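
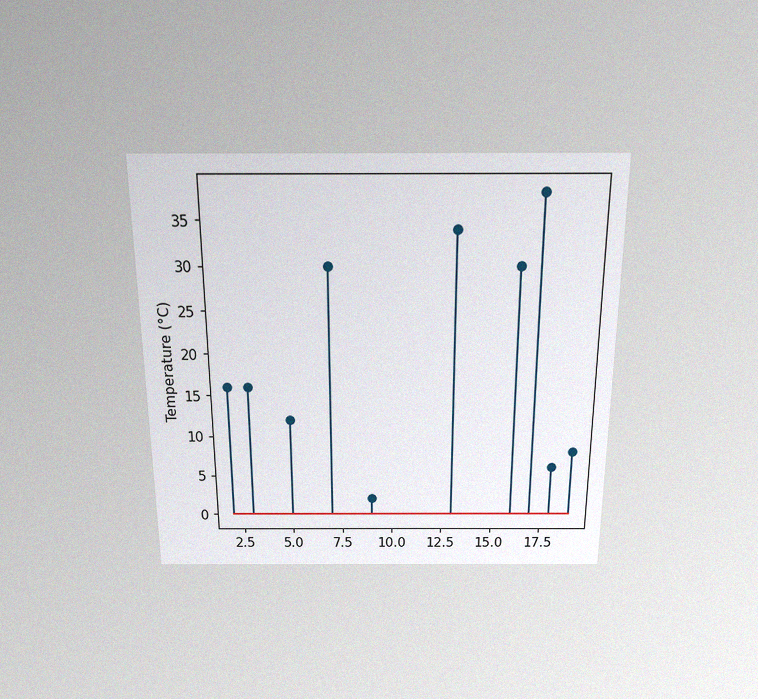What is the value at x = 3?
The chart is viewed slightly from above, with some photo noise. The stem at x=3 reaches 16°C.

16°C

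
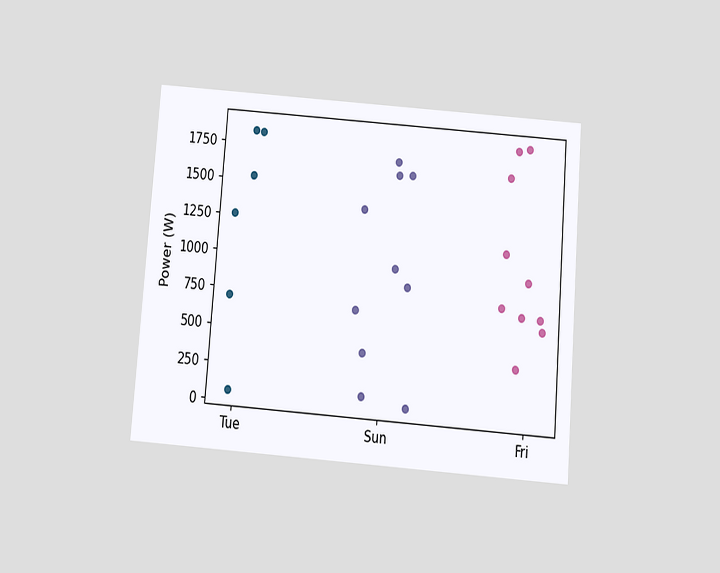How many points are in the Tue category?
6

The chart is tilted about 4° clockwise and viewed slightly from below. Counting the markers in the Tue column gives 6.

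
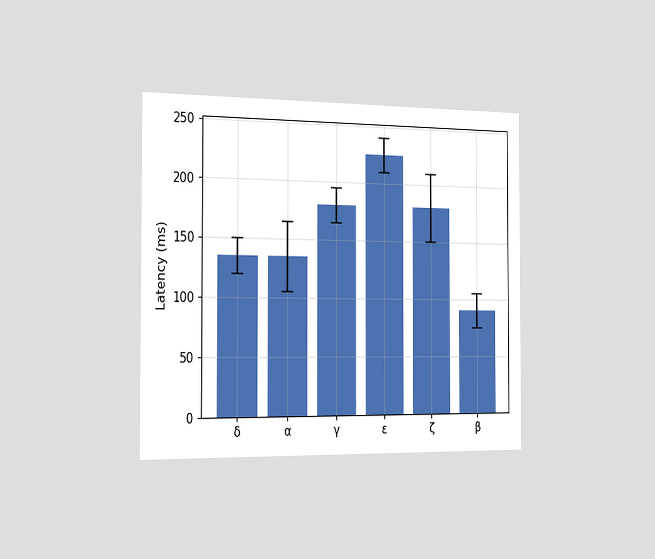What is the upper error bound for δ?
The chart is viewed slightly from the left. The δ bar's upper whisker reaches 150ms.

150ms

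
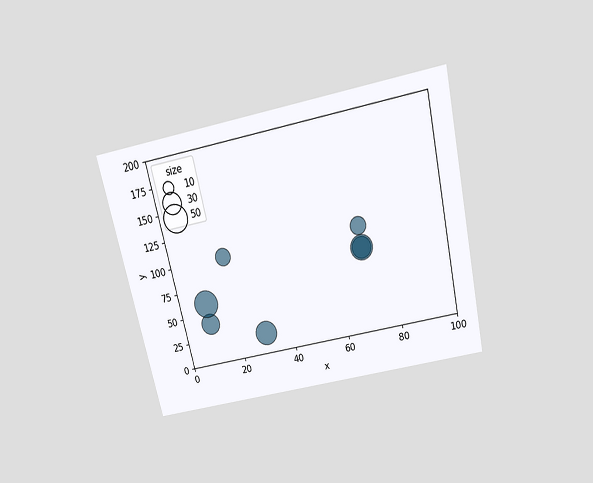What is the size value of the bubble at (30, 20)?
The chart is tilted about 13° counter-clockwise and viewed slightly from above. Matching the bubble at (30, 20) against the size legend gives 40.

40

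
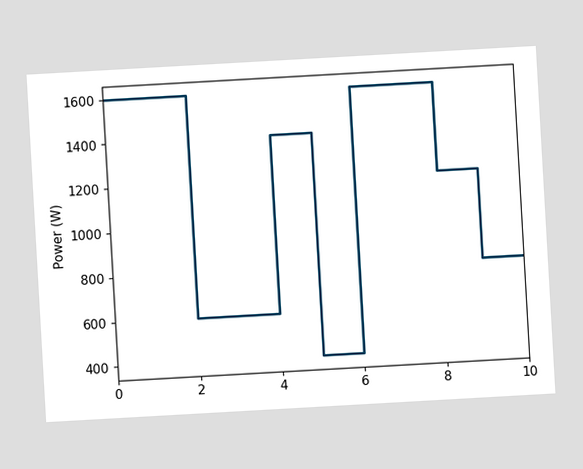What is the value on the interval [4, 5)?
The chart is tilted about 3° counter-clockwise. On [4, 5) the step sits at 1400W.

1400W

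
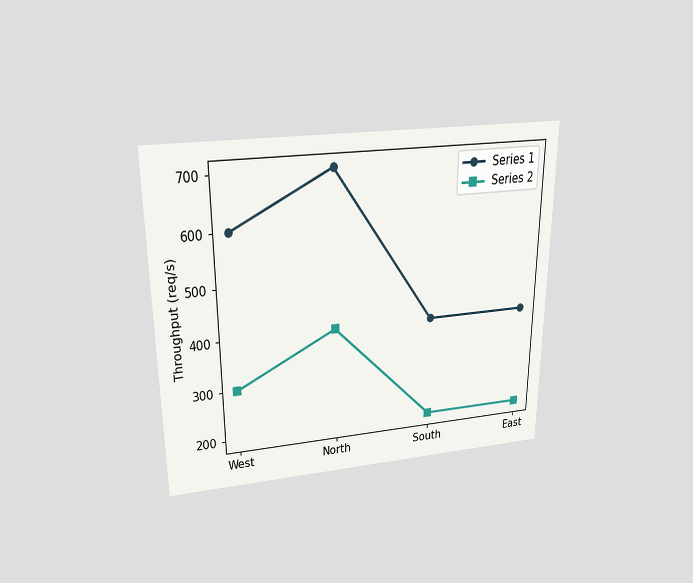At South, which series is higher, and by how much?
The chart is viewed slightly from above. At South, Series 1 sits above the other line by 200req/s.

Series 1, by 200req/s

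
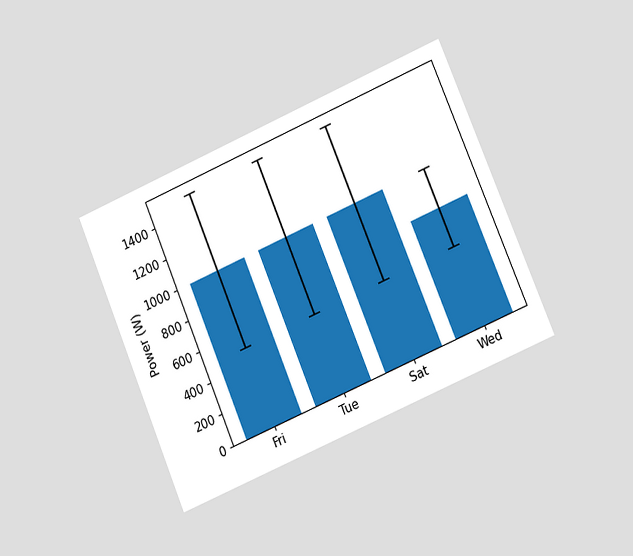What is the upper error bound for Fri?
The chart is tilted about 23° counter-clockwise and viewed at a slight angle. The Fri bar's upper whisker reaches 1500W.

1500W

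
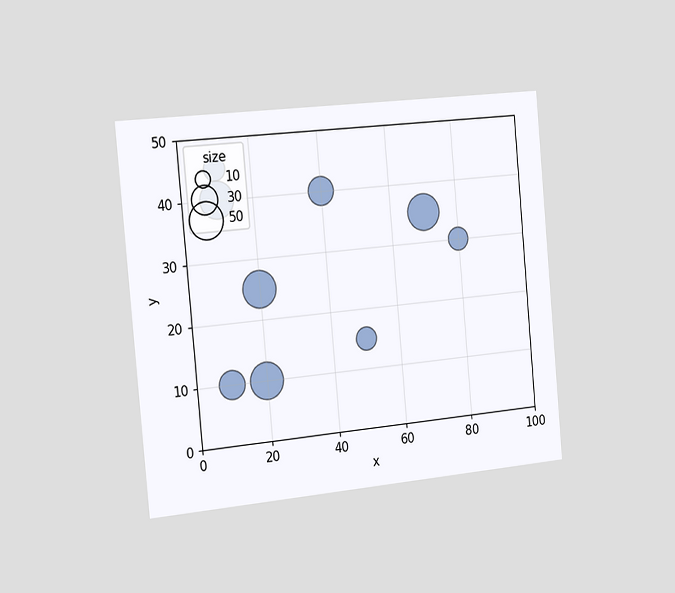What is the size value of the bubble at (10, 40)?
The chart is tilted about 5° counter-clockwise and viewed slightly from the left. Matching the bubble at (10, 40) against the size legend gives 50.

50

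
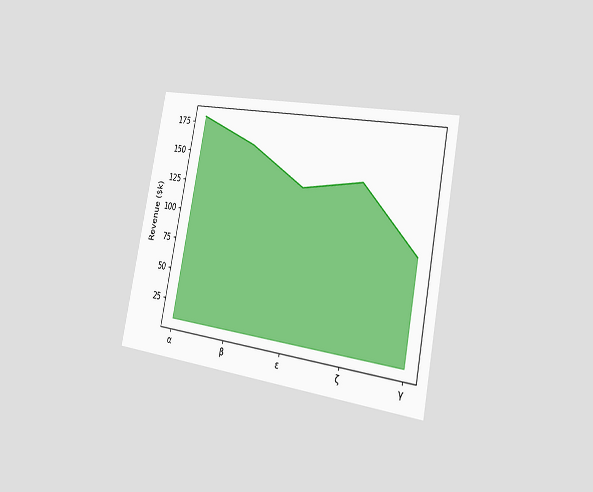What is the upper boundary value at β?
The chart is tilted about 11° clockwise and viewed slightly from the right. At β the upper boundary is at $160k.

$160k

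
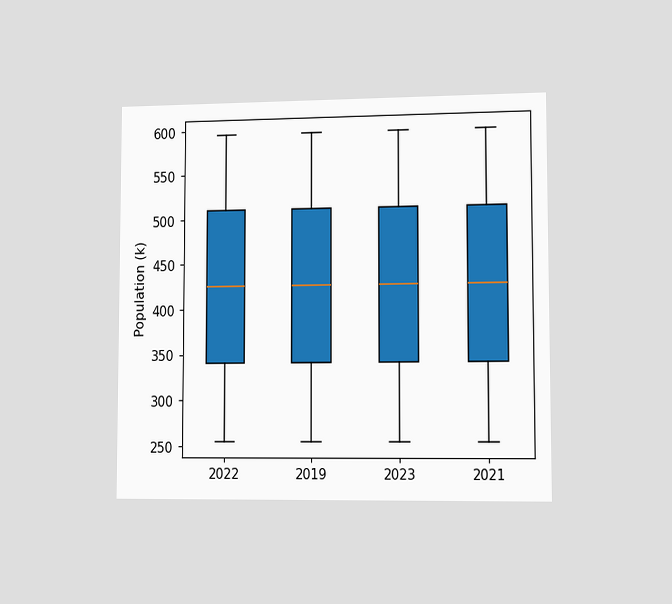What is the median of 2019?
The chart is viewed slightly from the right. The median line in the 2019 box sits at 425k.

425k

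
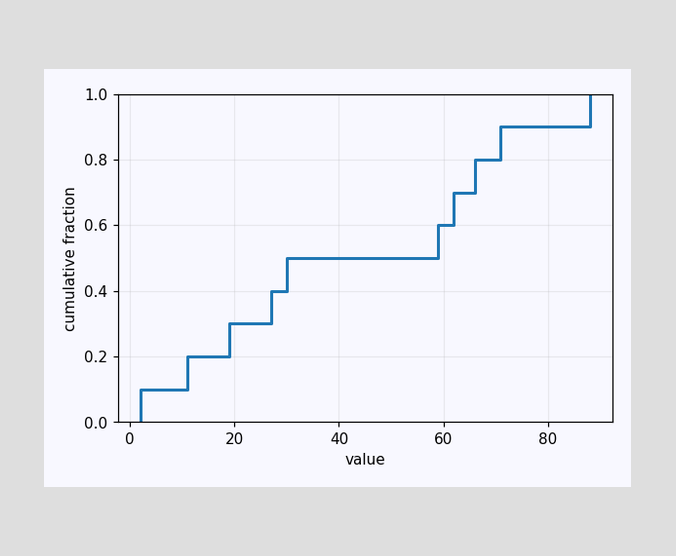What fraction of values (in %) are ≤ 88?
100%

At x=88 the ECDF step is at 100%.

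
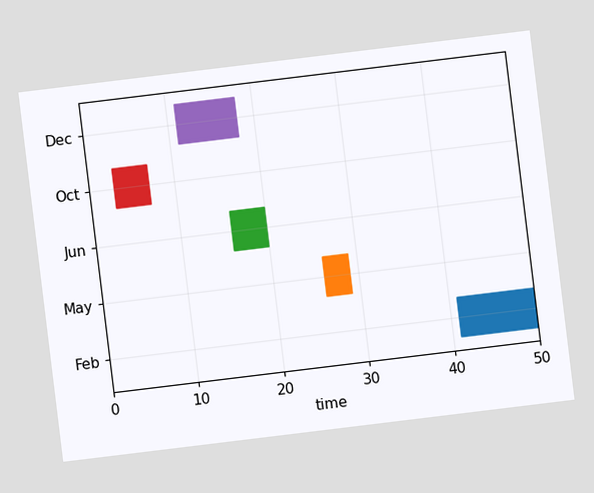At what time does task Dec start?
11

The chart is tilted about 7° counter-clockwise. The Dec bar begins at t=11.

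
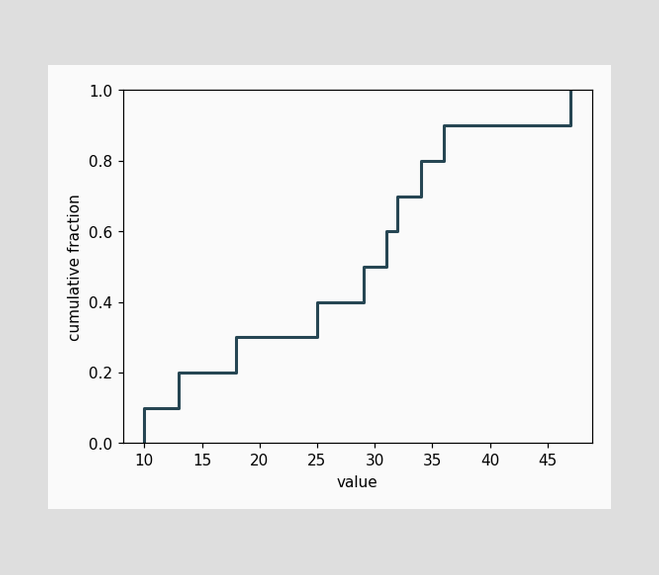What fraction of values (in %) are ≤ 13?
20%

At x=13 the ECDF step is at 20%.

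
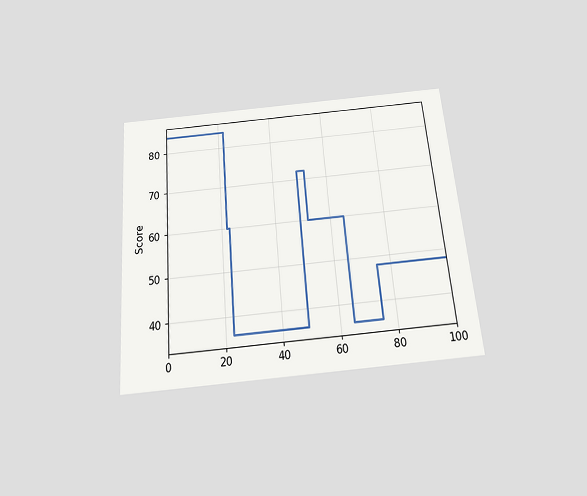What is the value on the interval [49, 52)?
The chart is tilted about 5° counter-clockwise and viewed slightly from below. On [49, 52) the step sits at 72.

72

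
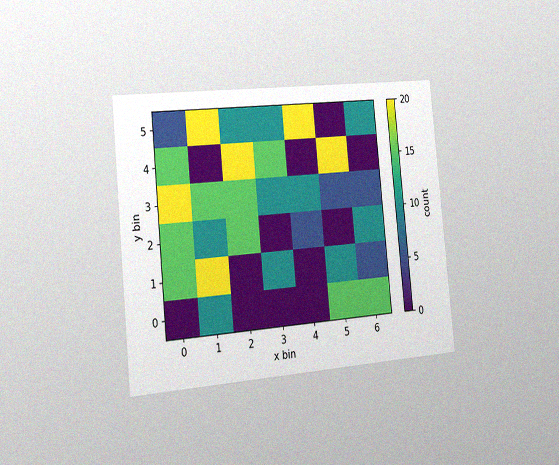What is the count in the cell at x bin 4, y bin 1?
0

The chart is tilted about 5° counter-clockwise and viewed slightly from the left, with some photo noise. Matching the cell (4, 1) against the colorbar gives 0.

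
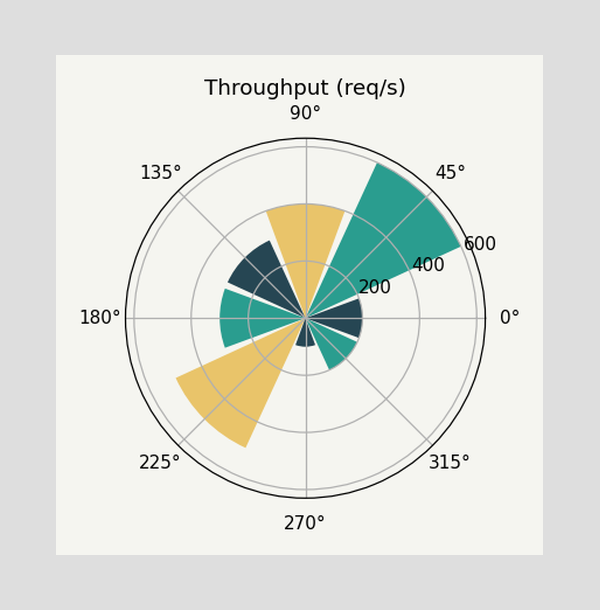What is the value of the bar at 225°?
500req/s

The bar at 225° reaches 500req/s on the radial axis.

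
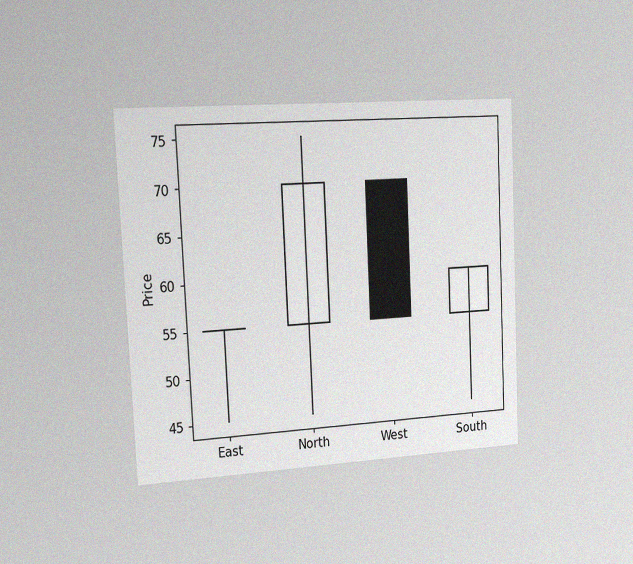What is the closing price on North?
The chart is tilted about 3° counter-clockwise and viewed slightly from the left, with some photo noise. The North candle closes at 70.

70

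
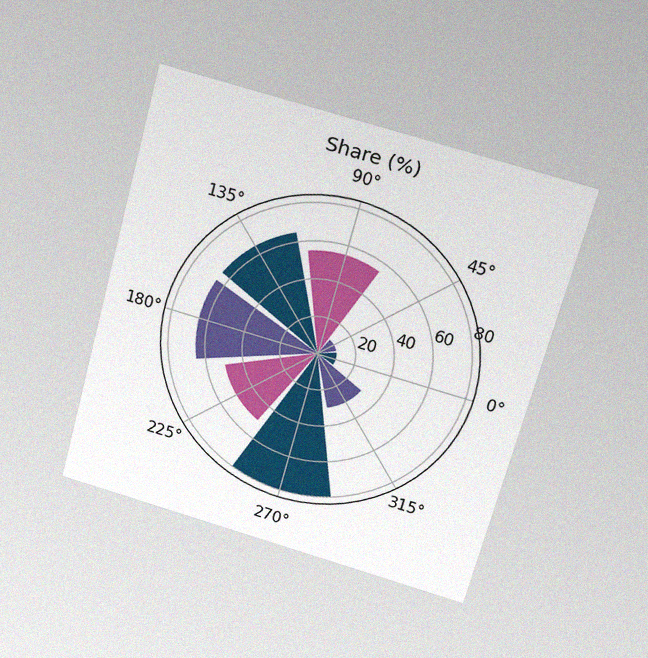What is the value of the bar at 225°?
The chart is tilted about 15° clockwise and viewed slightly from above, with some photo noise. The bar at 225° reaches 50% on the radial axis.

50%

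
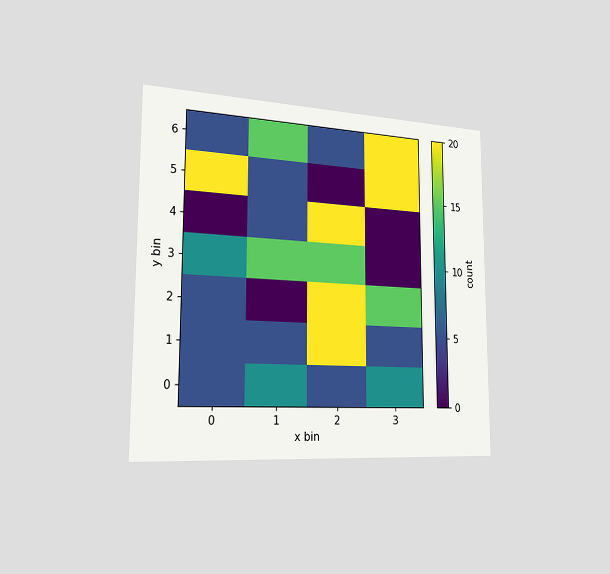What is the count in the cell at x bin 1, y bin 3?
The chart is viewed slightly from the left. Matching the cell (1, 3) against the colorbar gives 15.

15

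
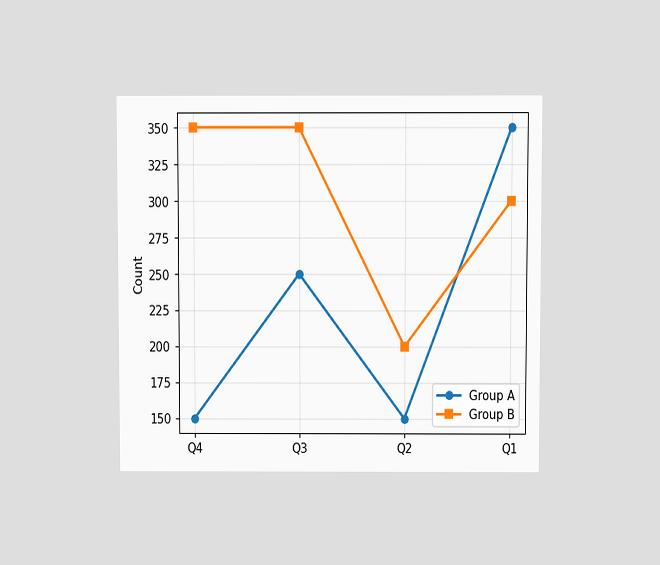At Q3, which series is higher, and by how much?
The chart is viewed slightly from above. At Q3, Group B sits above the other line by 100.

Group B, by 100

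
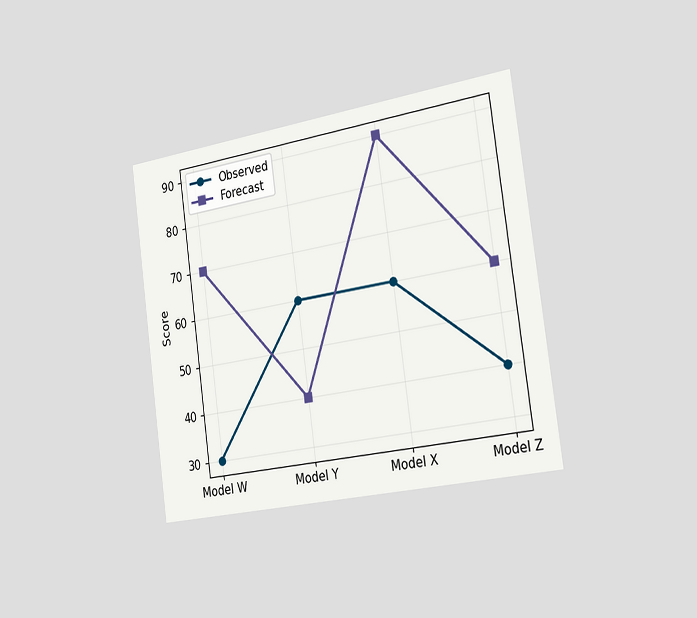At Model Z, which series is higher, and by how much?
The chart is tilted about 8° counter-clockwise and viewed slightly from the right. At Model Z, Forecast sits above the other line by 20.

Forecast, by 20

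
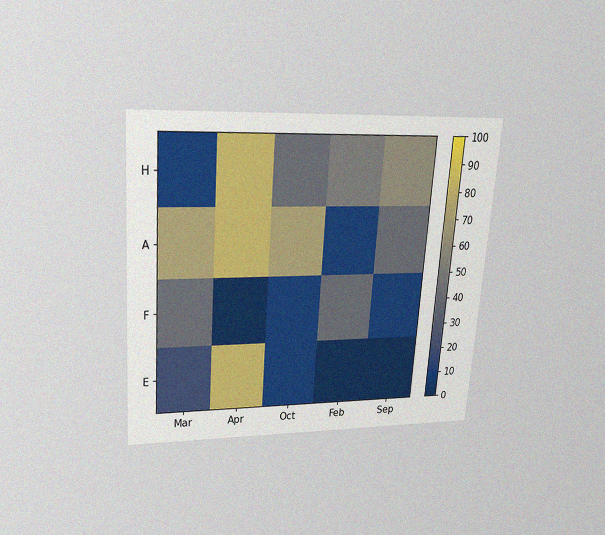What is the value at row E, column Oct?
10

The chart is tilted about 4° clockwise and viewed slightly from above, with some photo noise. Matching cell (E, Oct) against the colorbar gives 10.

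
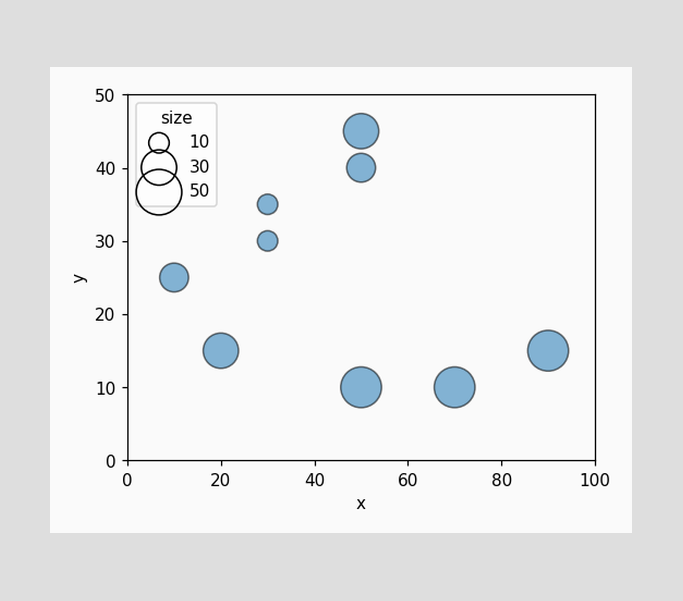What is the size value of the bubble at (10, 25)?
20

Matching the bubble at (10, 25) against the size legend gives 20.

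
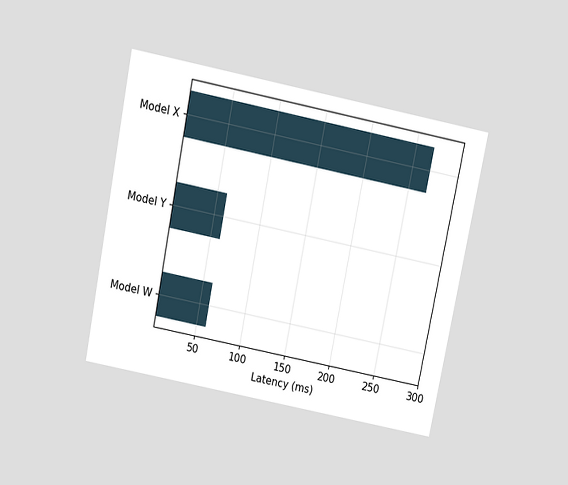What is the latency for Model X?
270ms

The chart is tilted about 11° clockwise and viewed slightly from above. Reading along the chart's x-axis, the Model X bar reaches 270ms.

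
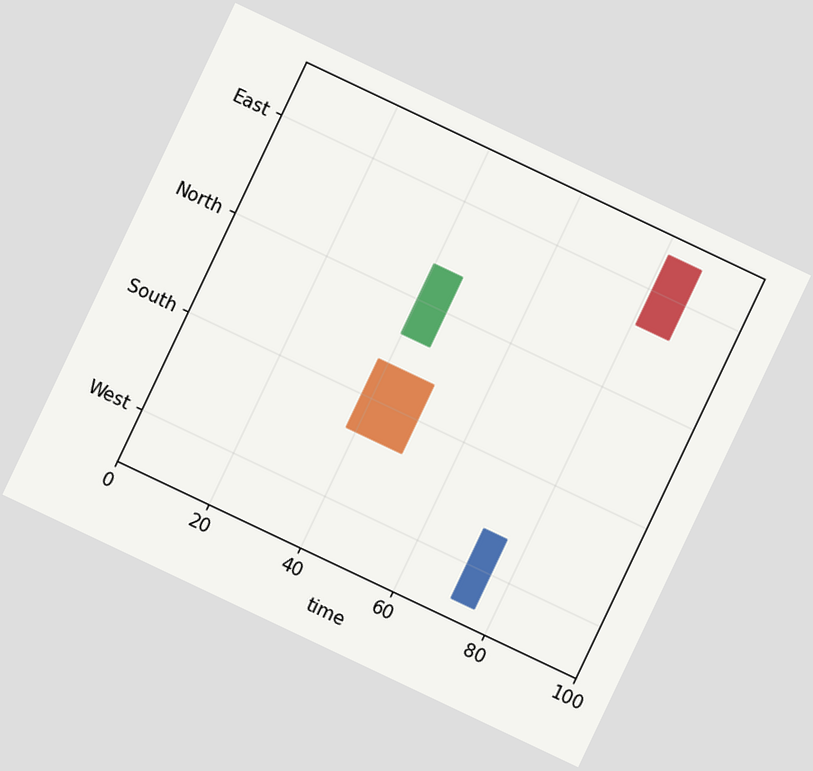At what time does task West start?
The chart is tilted about 25° clockwise. The West bar begins at t=71.

71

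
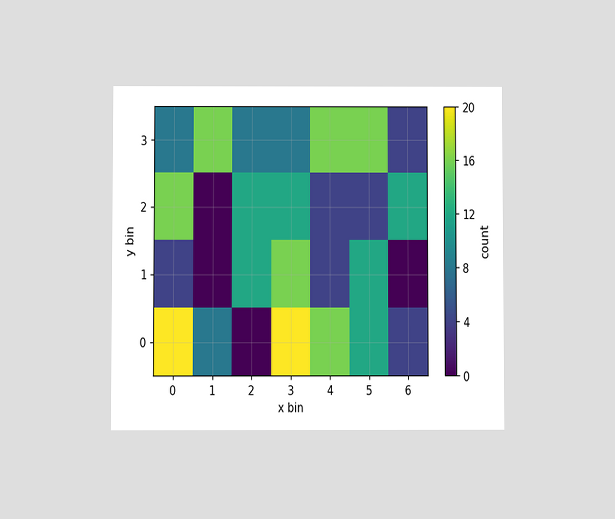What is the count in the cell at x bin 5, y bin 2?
The chart is viewed at a slight angle. Matching the cell (5, 2) against the colorbar gives 4.

4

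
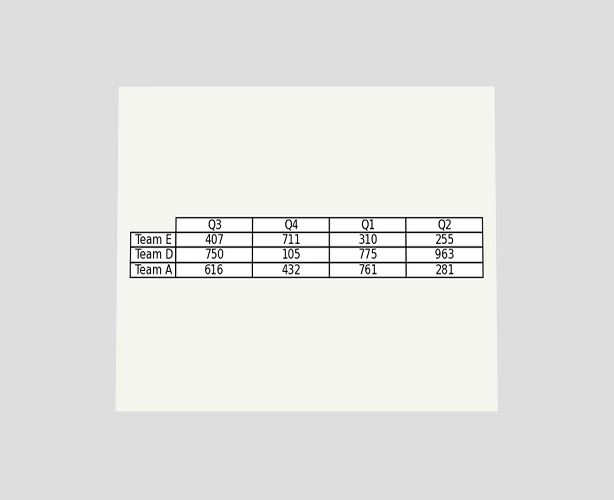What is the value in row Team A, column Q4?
432

The chart is viewed slightly from below. The (Team A, Q4) cell reads 432.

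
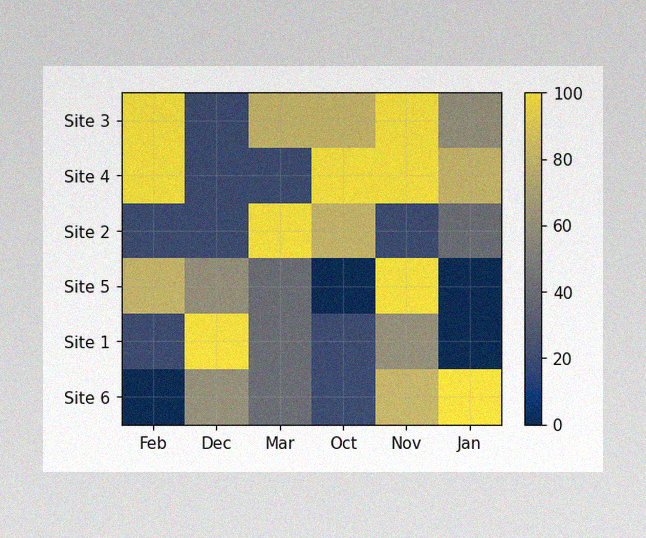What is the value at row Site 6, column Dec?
The image has some photo noise and uneven lighting. Matching cell (Site 6, Dec) against the colorbar gives 60.

60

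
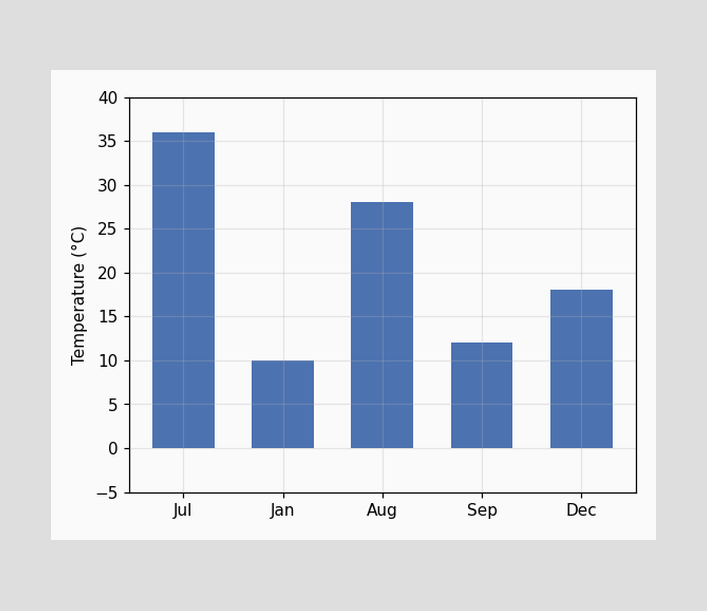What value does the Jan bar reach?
Reading along the chart's y-axis, the Jan bar reaches 10°C.

10°C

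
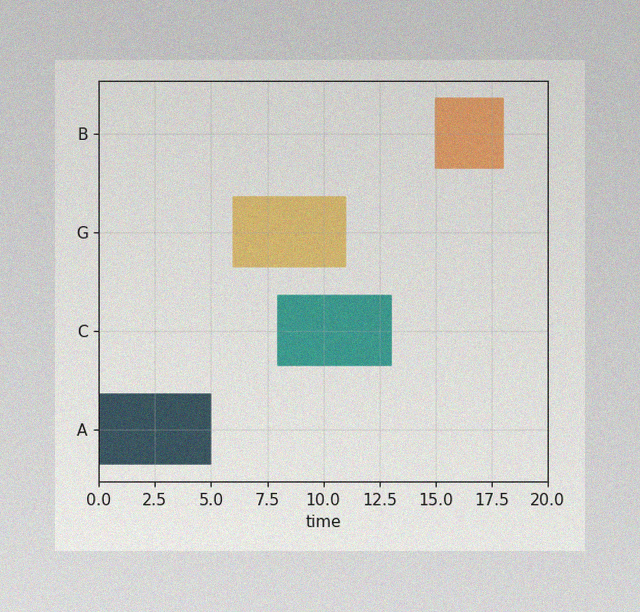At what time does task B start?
The image has some photo noise and uneven lighting. The B bar begins at t=15.

15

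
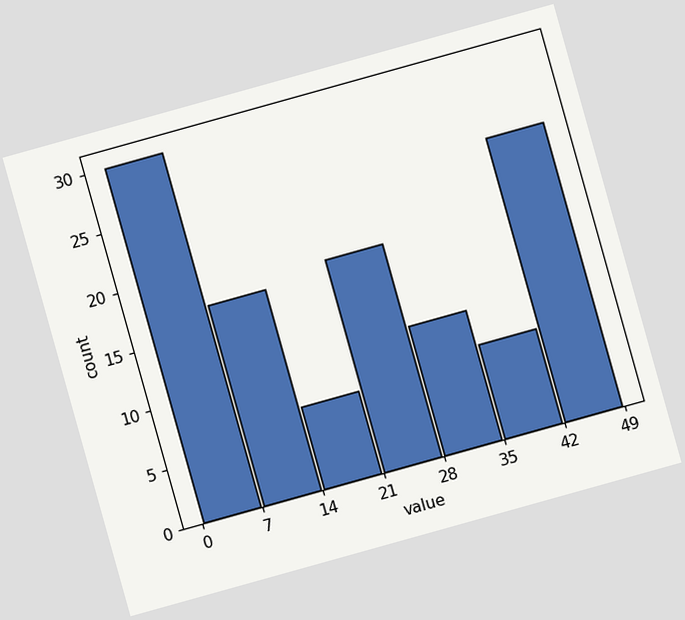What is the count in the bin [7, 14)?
The chart is tilted about 16° counter-clockwise. The [7, 14) bin has height 17.

17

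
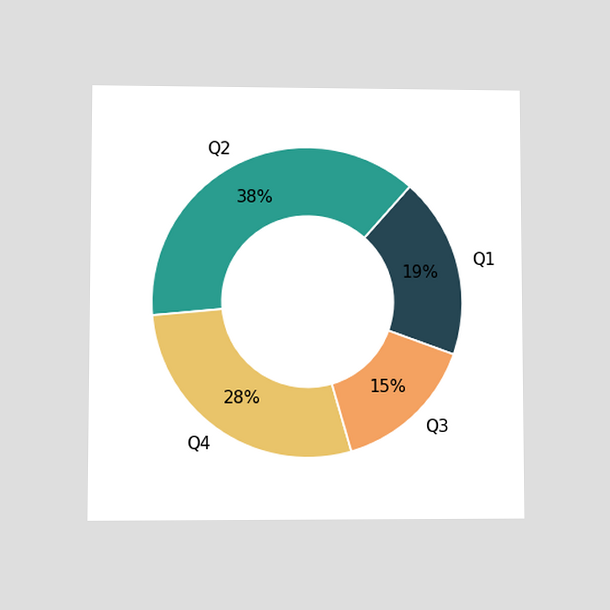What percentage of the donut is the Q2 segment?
The chart is viewed at a slight angle. The Q2 segment takes up 38% of the ring.

38%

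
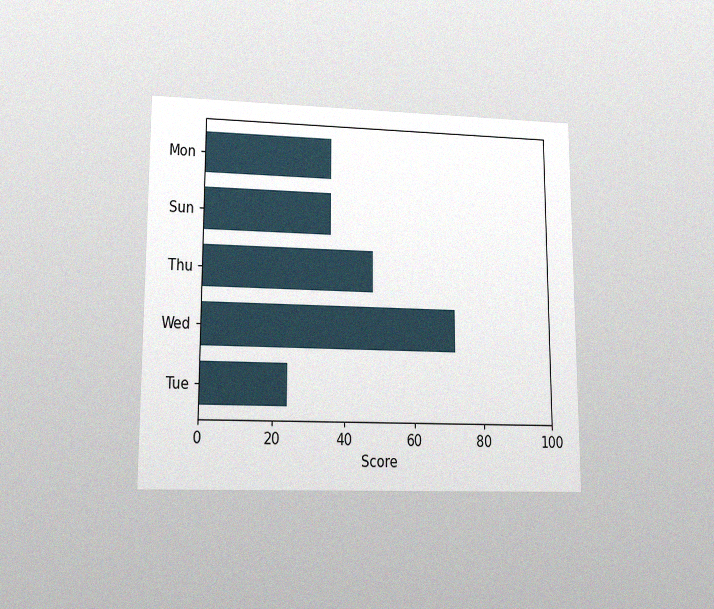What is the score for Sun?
36

The chart is viewed at a slight angle, with some photo noise. Reading along the chart's x-axis, the Sun bar reaches 36.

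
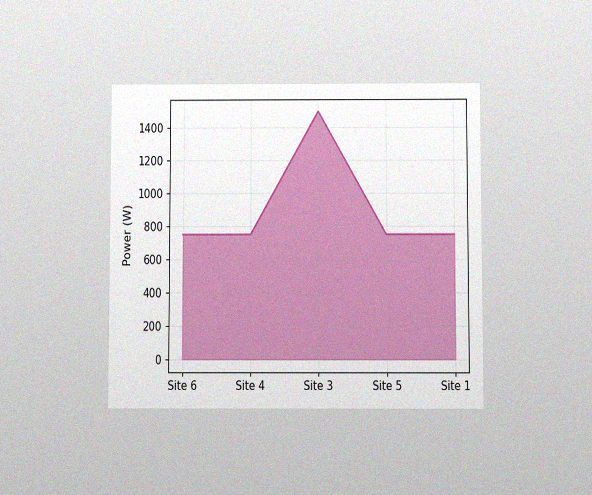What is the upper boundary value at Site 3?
1500W

The chart is viewed slightly from below, with some photo noise. At Site 3 the upper boundary is at 1500W.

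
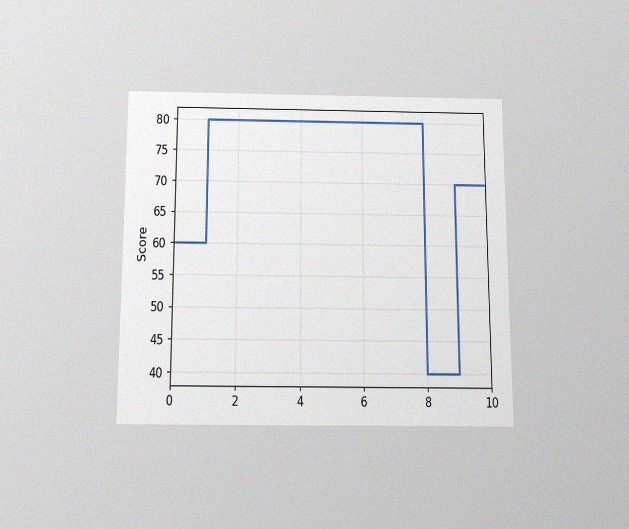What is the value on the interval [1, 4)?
The chart is viewed slightly from below, with some photo noise. On [1, 4) the step sits at 80.

80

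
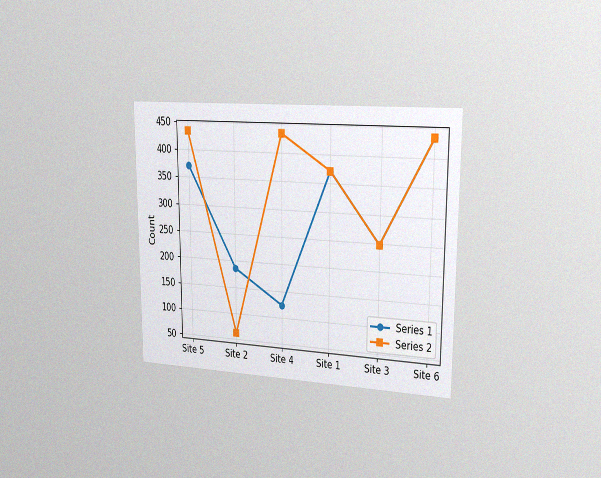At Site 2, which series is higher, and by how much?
Series 1, by 124

The chart is viewed slightly from the right, with some photo noise. At Site 2, Series 1 sits above the other line by 124.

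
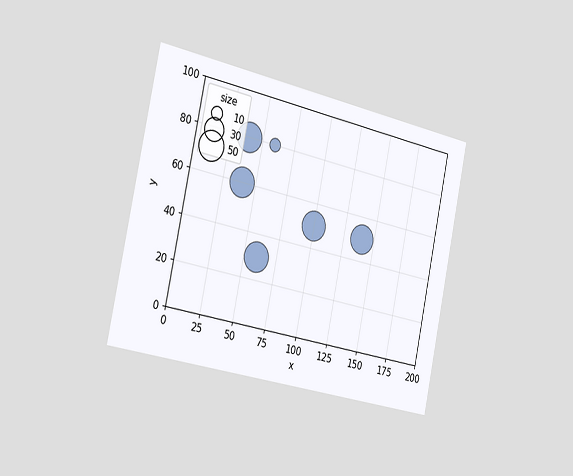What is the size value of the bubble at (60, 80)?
10

The chart is tilted about 12° clockwise and viewed slightly from the left. Matching the bubble at (60, 80) against the size legend gives 10.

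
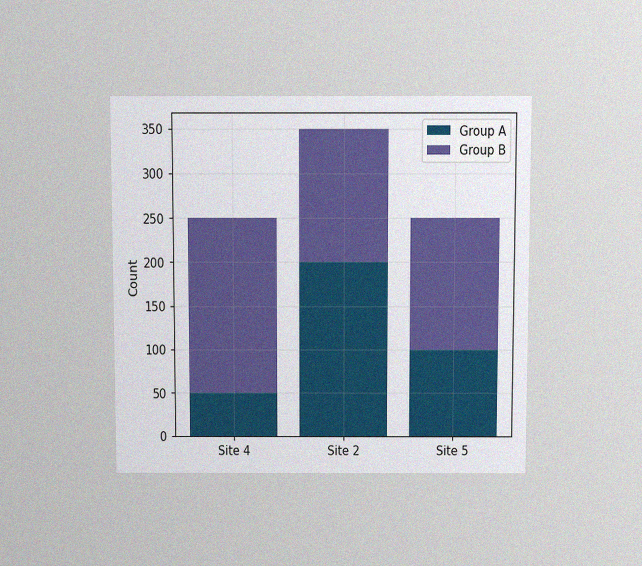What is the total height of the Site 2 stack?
The chart is viewed slightly from above, with some photo noise. The Site 2 stack's top reaches 350 on the y-axis.

350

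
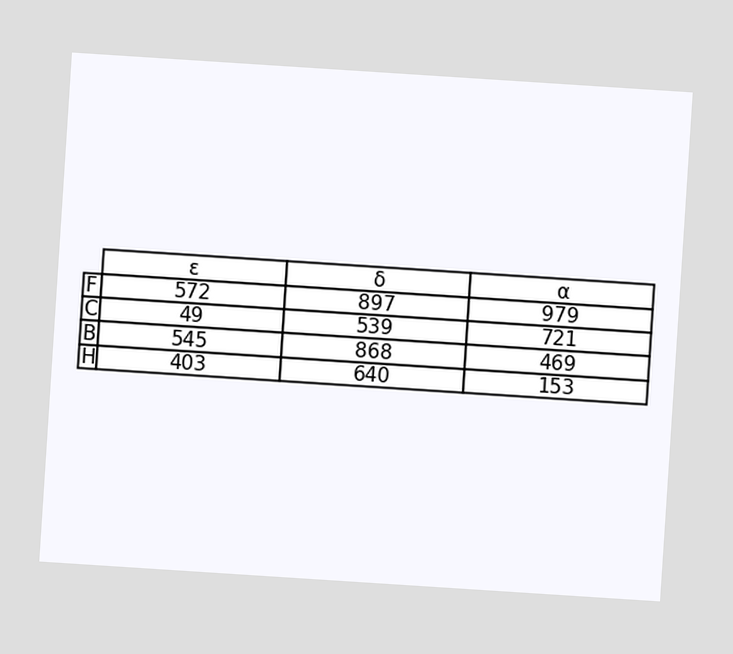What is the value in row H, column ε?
403

The chart is tilted about 4° clockwise. The (H, ε) cell reads 403.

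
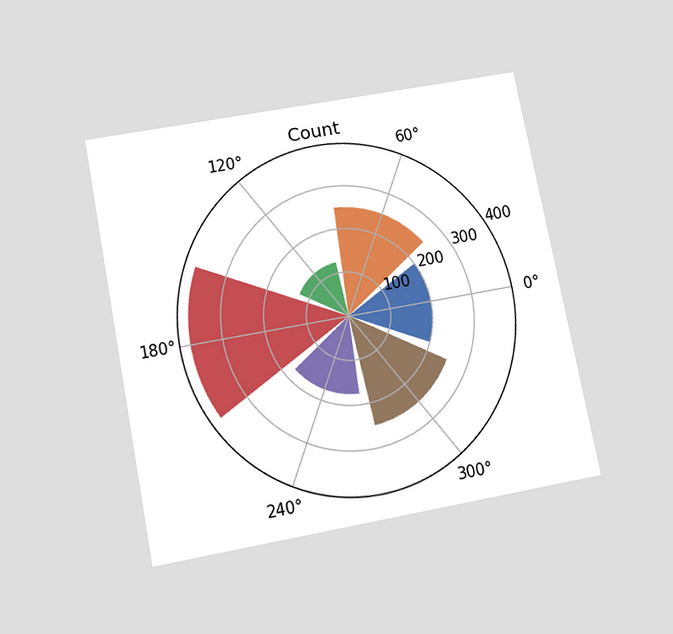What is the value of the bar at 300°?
The chart is tilted about 11° counter-clockwise and viewed slightly from below. The bar at 300° reaches 250 on the radial axis.

250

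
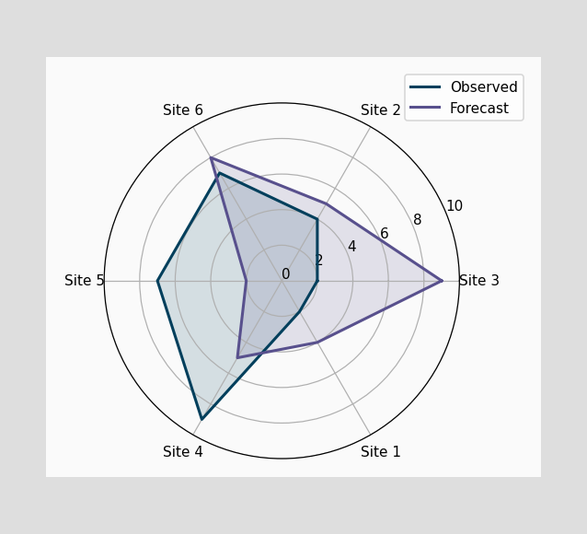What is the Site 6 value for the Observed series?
On the Site 6 axis, Observed reaches 7.

7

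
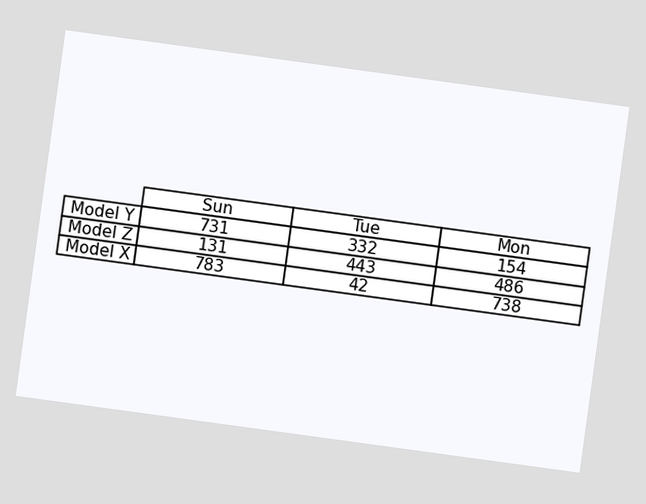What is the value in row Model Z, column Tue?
443

The chart is tilted about 8° clockwise. The (Model Z, Tue) cell reads 443.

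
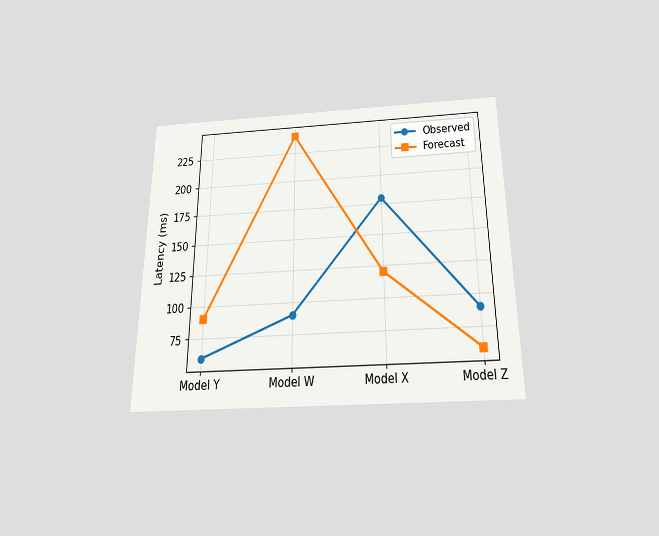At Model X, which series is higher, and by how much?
The chart is viewed slightly from below. At Model X, Observed sits above the other line by 60ms.

Observed, by 60ms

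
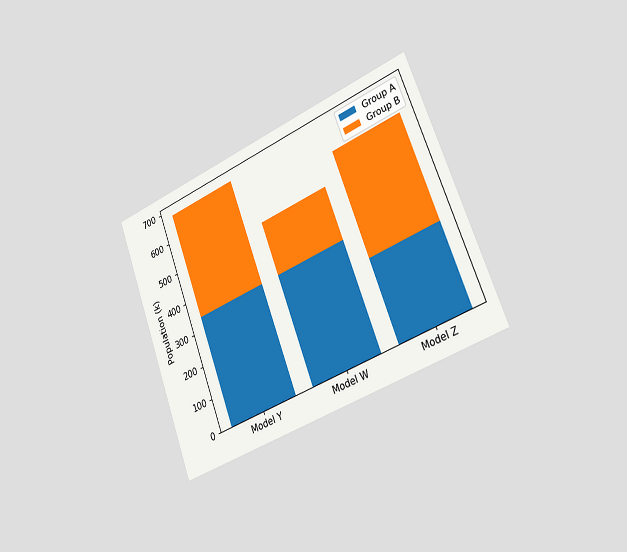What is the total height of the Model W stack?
The chart is tilted about 21° counter-clockwise and viewed slightly from the right. The Model W stack's top reaches 510k on the y-axis.

510k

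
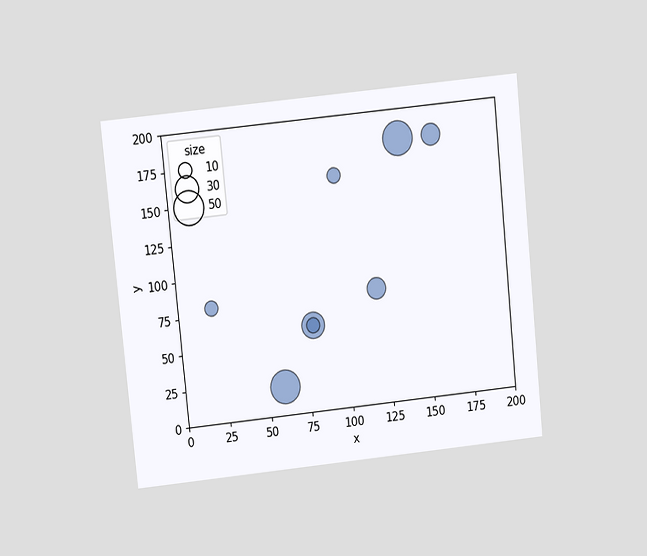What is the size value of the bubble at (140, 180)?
The chart is tilted about 6° counter-clockwise and viewed at a slight angle. Matching the bubble at (140, 180) against the size legend gives 50.

50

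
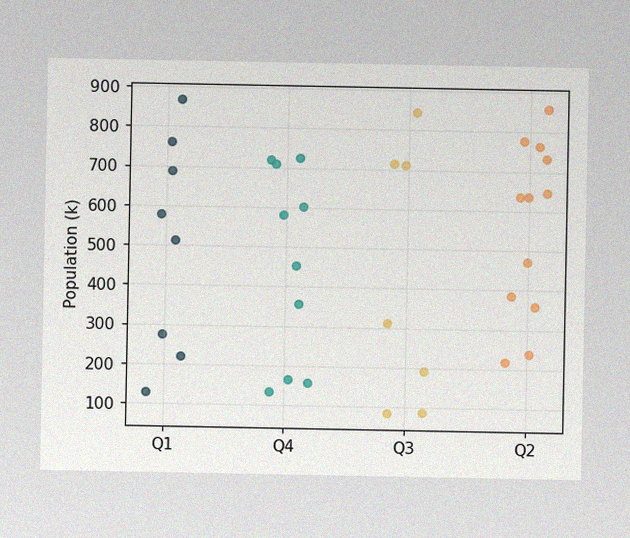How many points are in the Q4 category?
10

The image has some photo noise and uneven lighting. Counting the markers in the Q4 column gives 10.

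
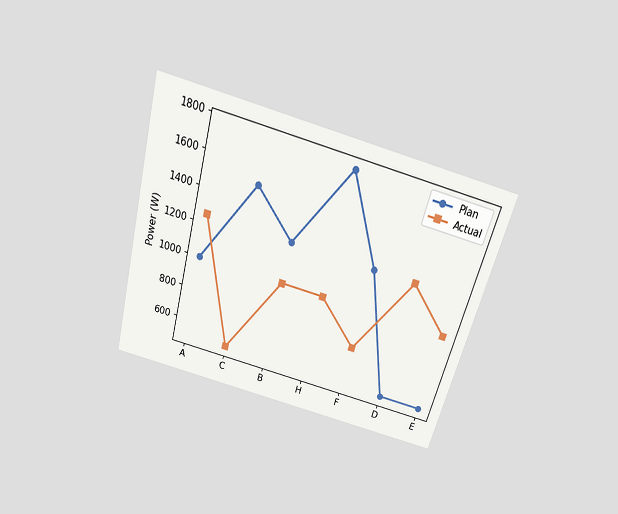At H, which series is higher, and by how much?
Plan, by 750W

The chart is tilted about 15° clockwise and viewed slightly from above. At H, Plan sits above the other line by 750W.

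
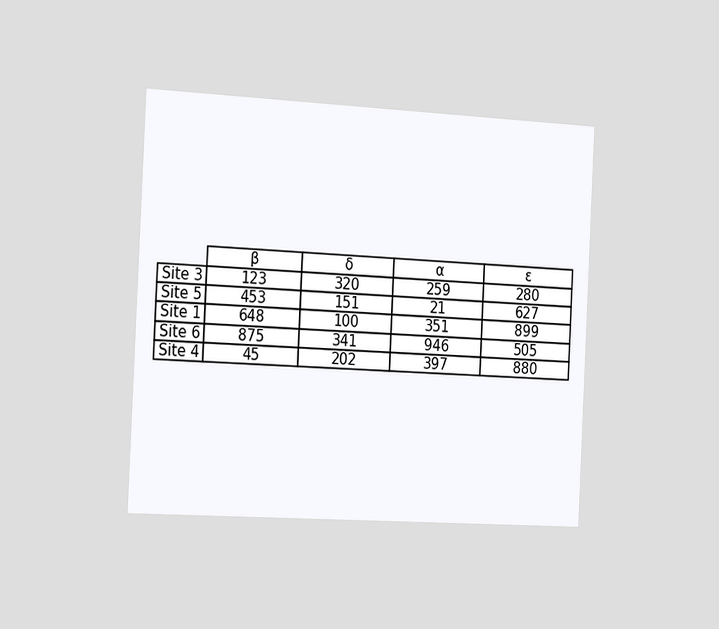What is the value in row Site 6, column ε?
The chart is tilted about 3° clockwise and viewed slightly from the left. The (Site 6, ε) cell reads 505.

505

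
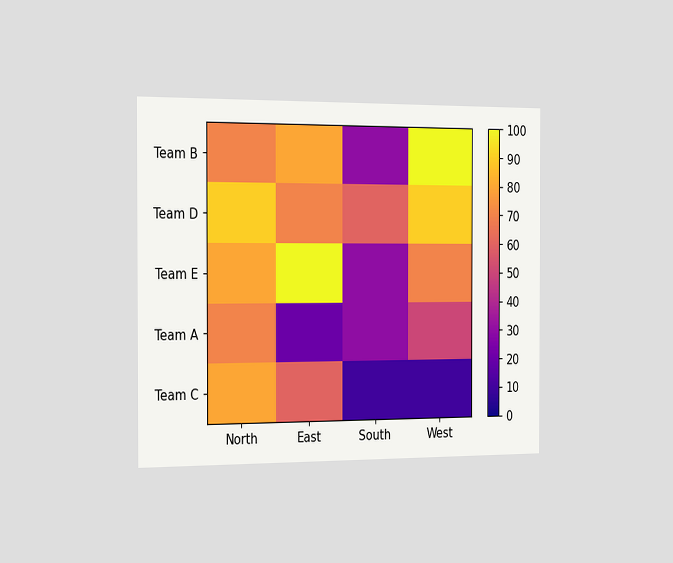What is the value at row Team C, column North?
The chart is viewed slightly from the left. Matching cell (Team C, North) against the colorbar gives 80.

80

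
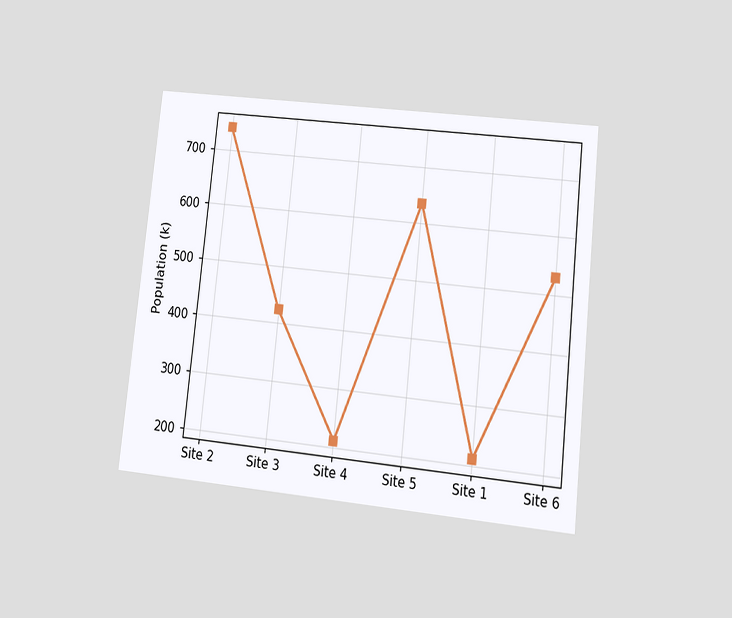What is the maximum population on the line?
The chart is tilted about 6° clockwise and viewed at a slight angle. The highest point is at Site 2, and reading across to the y-axis gives 742k.

742k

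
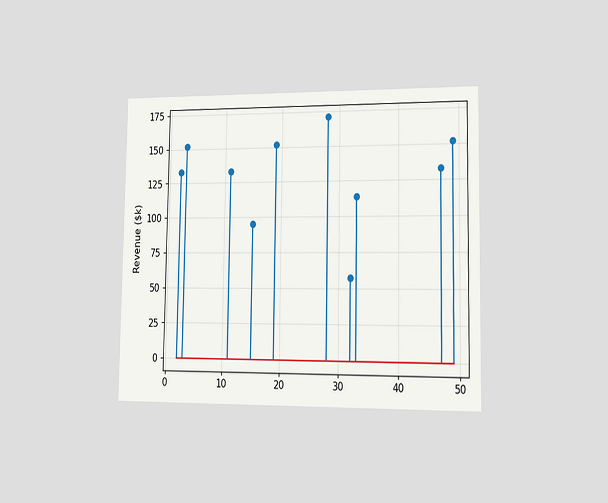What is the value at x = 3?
The chart is viewed slightly from the right. The stem at x=3 reaches $152k.

$152k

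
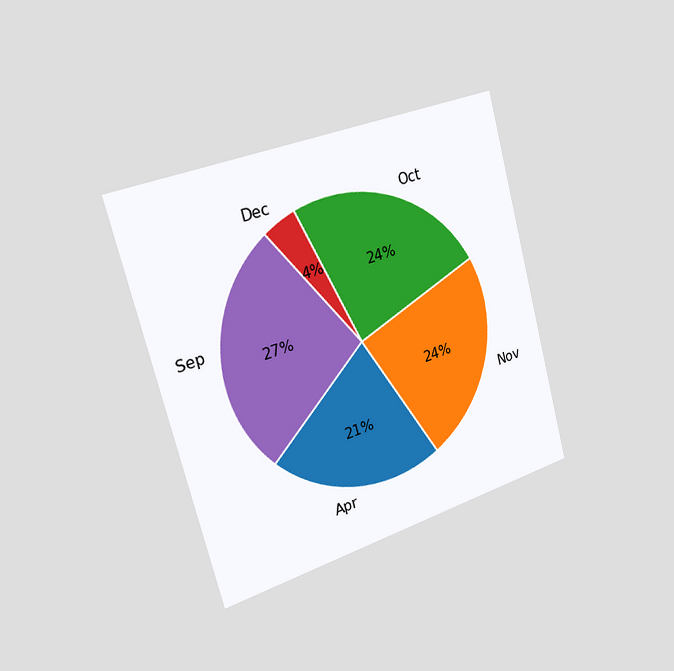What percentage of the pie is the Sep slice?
27%

The chart is tilted about 15° counter-clockwise and viewed slightly from the left. The Sep slice takes up 27% of the pie.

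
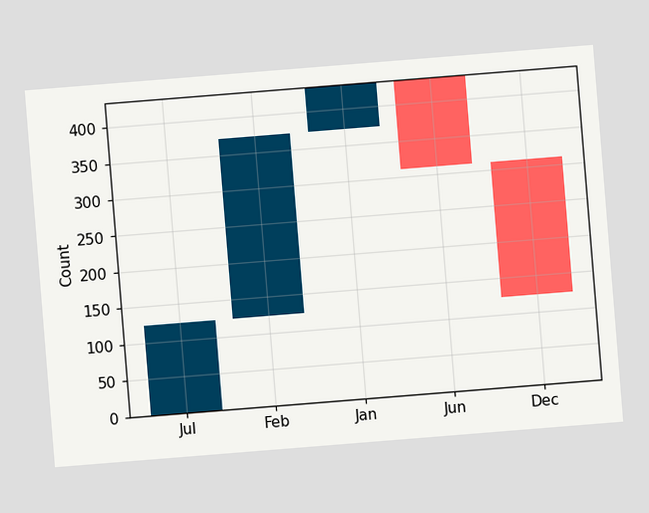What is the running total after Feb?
The chart is tilted about 5° counter-clockwise. After Feb the running total reaches 372.

372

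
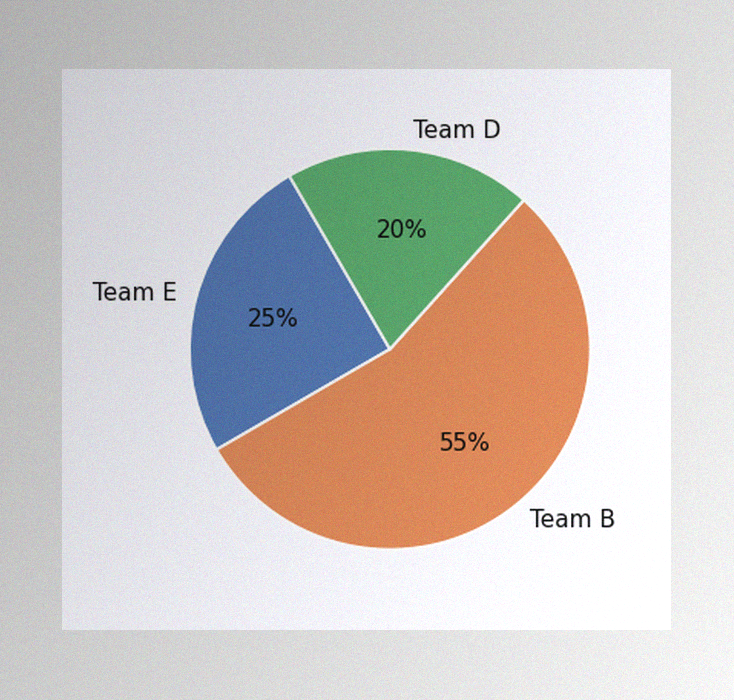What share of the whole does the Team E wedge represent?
25%

The image has some photo noise and uneven lighting. The Team E slice takes up 25% of the pie.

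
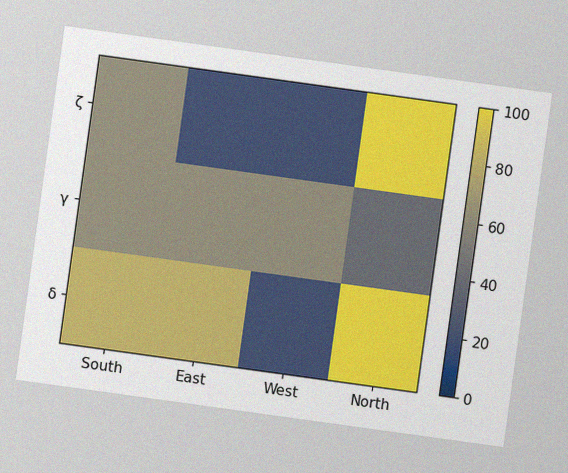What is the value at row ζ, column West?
The chart is tilted about 8° clockwise, with some photo noise. Matching cell (ζ, West) against the colorbar gives 20.

20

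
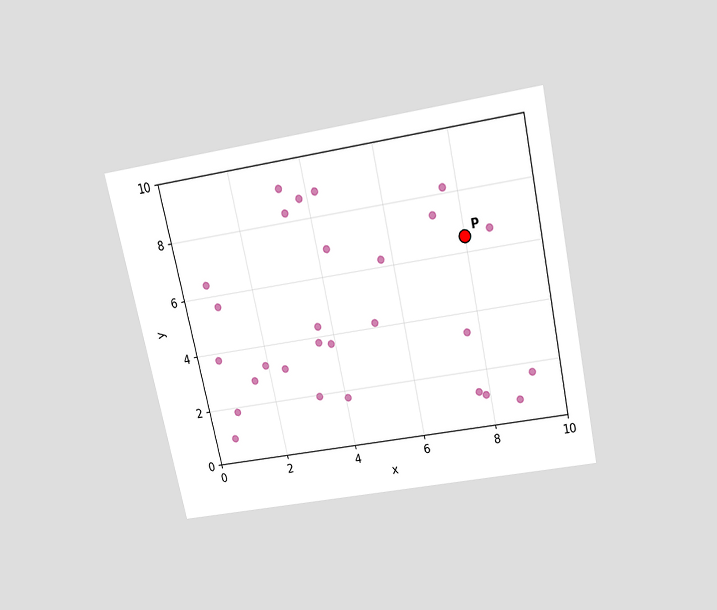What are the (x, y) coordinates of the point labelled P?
The chart is tilted about 12° counter-clockwise and viewed slightly from above. Following the gridlines from P to each axis, P sits at (8, 6.5).

(8, 6.5)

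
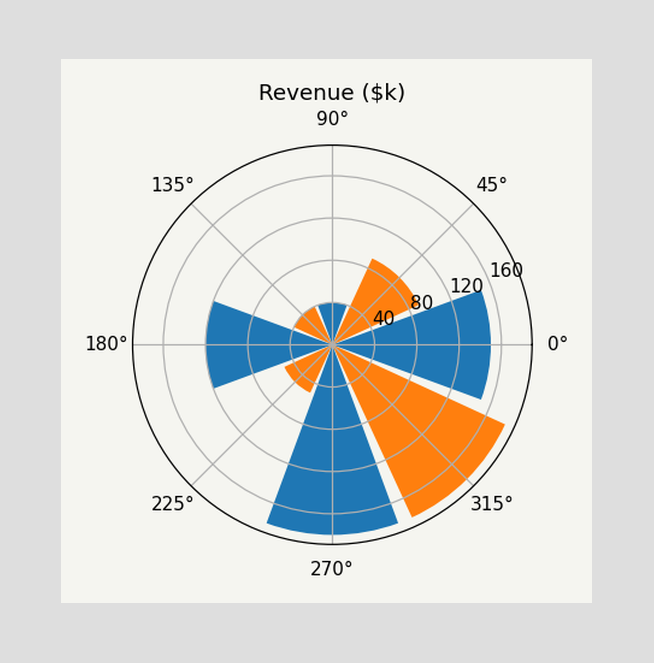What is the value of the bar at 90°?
The bar at 90° reaches $40k on the radial axis.

$40k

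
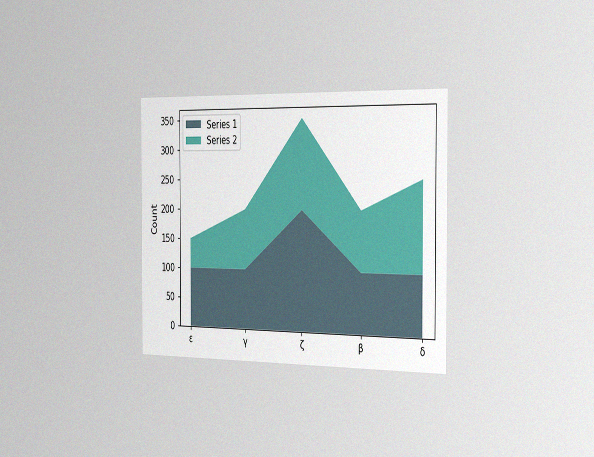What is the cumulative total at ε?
150

The chart is viewed slightly from the right, with some photo noise. The stacked total at ε reaches 150.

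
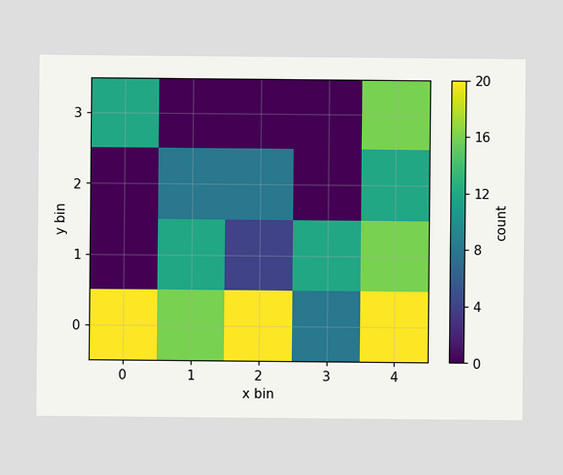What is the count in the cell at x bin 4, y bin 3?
16

Matching the cell (4, 3) against the colorbar gives 16.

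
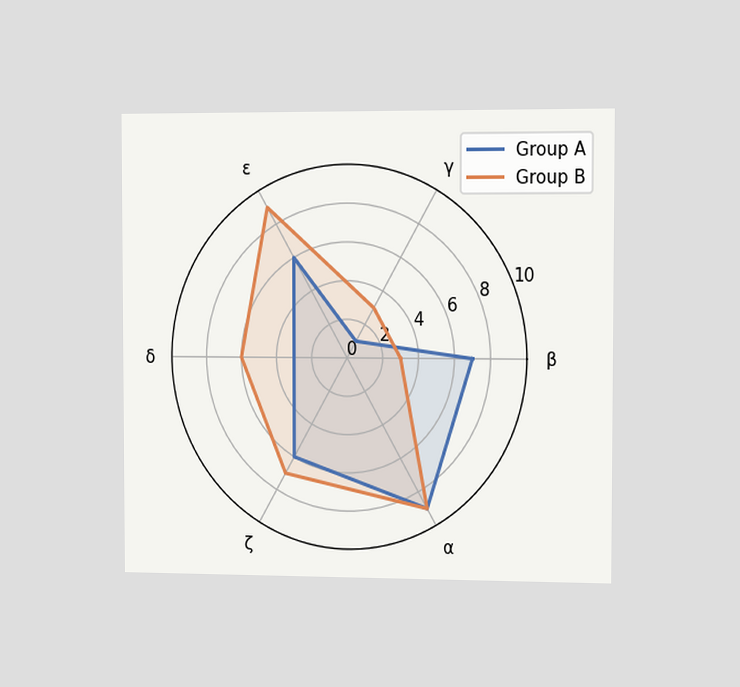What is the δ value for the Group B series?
The chart is viewed slightly from the right. On the δ axis, Group B reaches 6.

6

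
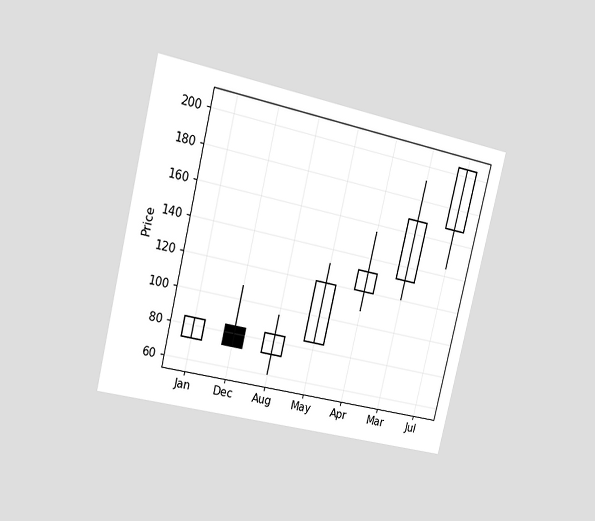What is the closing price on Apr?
132

The chart is tilted about 13° clockwise and viewed slightly from the left. The Apr candle closes at 132.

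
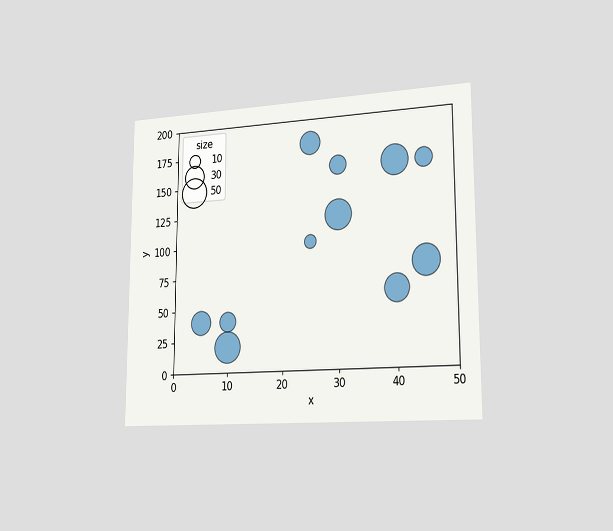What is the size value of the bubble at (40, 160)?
The chart is viewed slightly from the right. Matching the bubble at (40, 160) against the size legend gives 50.

50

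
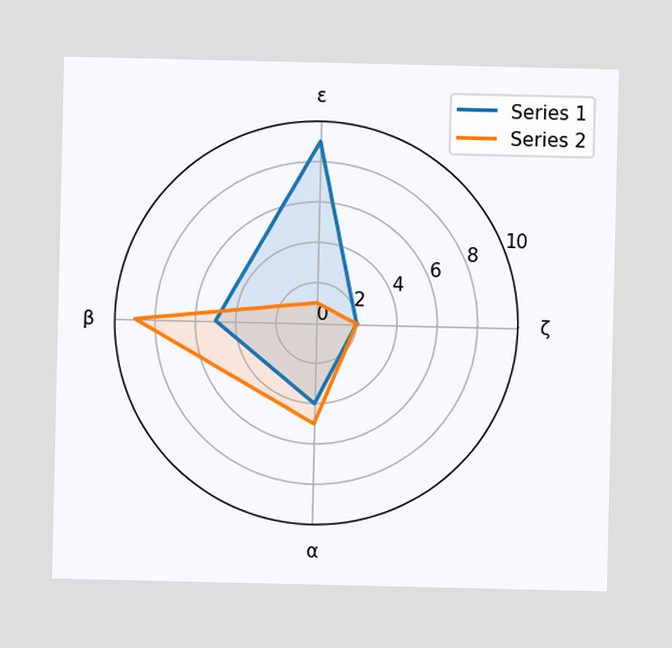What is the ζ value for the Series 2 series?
2

On the ζ axis, Series 2 reaches 2.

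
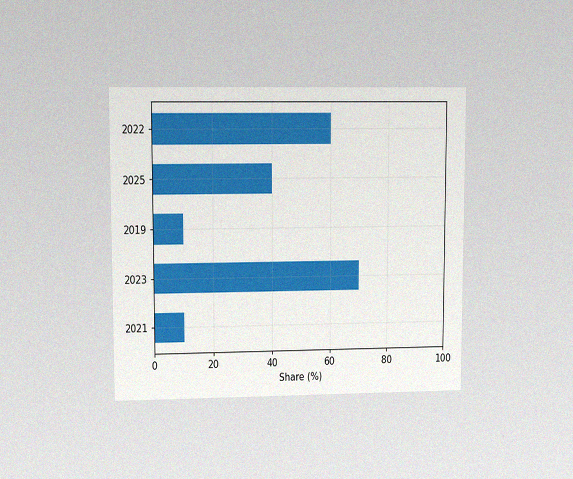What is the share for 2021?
10%

The chart is viewed at a slight angle, with some photo noise. Reading along the chart's x-axis, the 2021 bar reaches 10%.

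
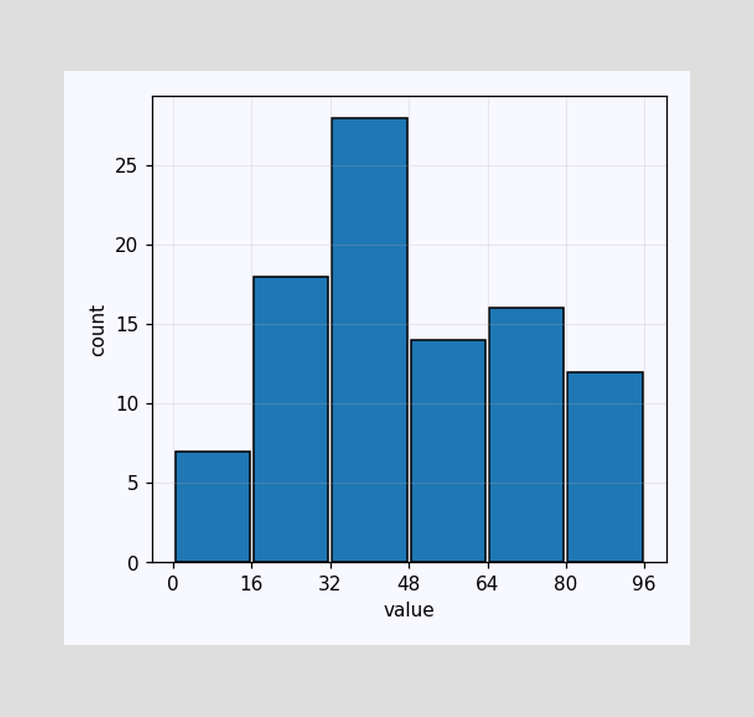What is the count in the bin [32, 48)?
The [32, 48) bin has height 28.

28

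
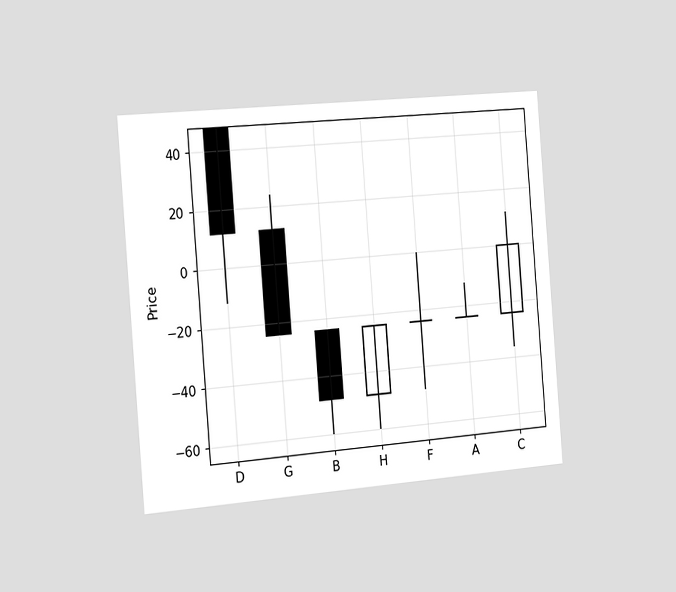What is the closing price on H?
The chart is tilted about 5° counter-clockwise and viewed slightly from the left. The H candle closes at -24.

-24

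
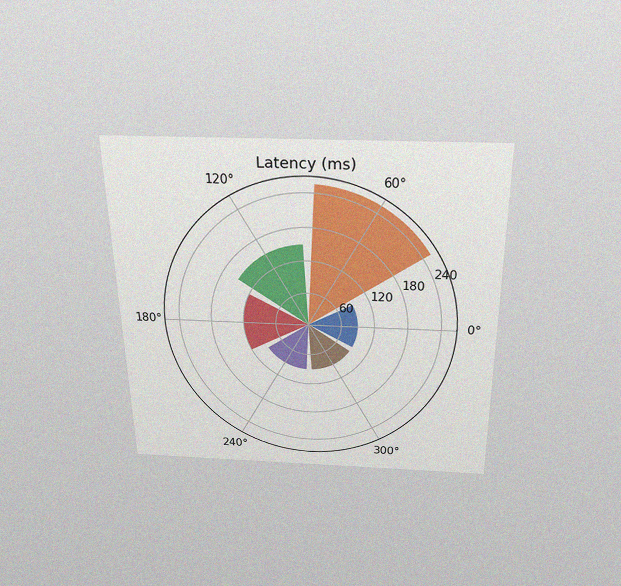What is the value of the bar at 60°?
255ms

The chart is viewed slightly from above, with some photo noise. The bar at 60° reaches 255ms on the radial axis.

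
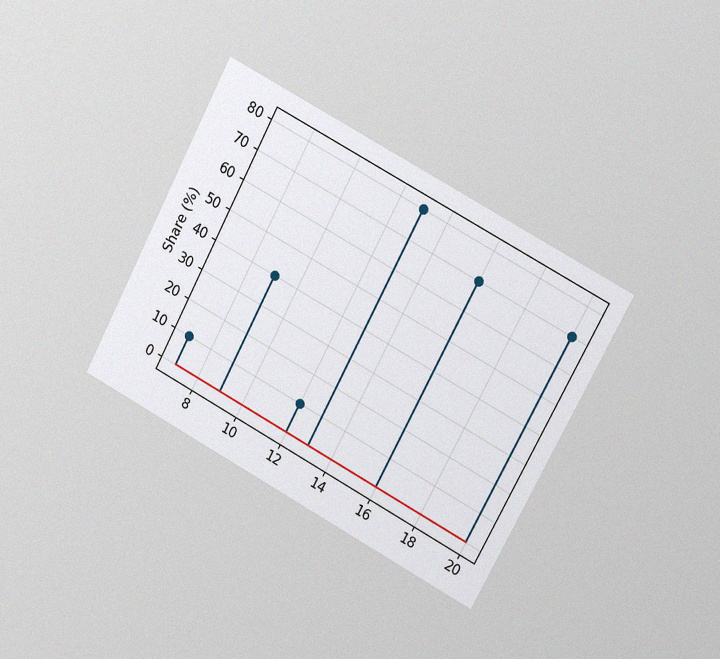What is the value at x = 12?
10%

The chart is tilted about 28° clockwise and viewed slightly from the right, with some photo noise. The stem at x=12 reaches 10%.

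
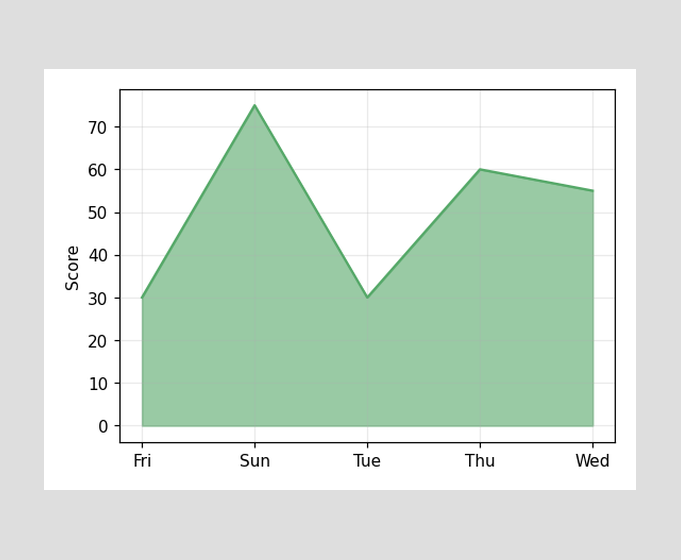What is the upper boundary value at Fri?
At Fri the upper boundary is at 30.

30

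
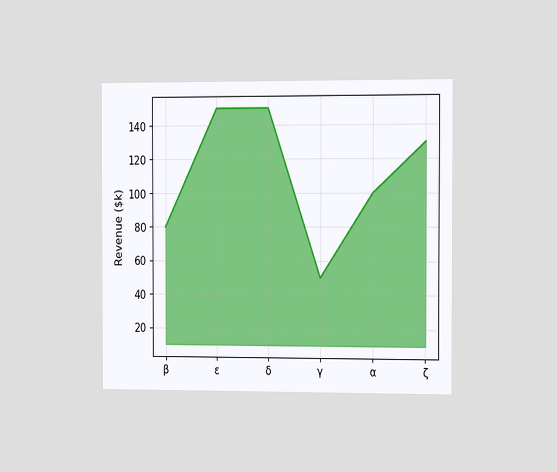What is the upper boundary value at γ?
The chart is viewed slightly from the right. At γ the upper boundary is at $50k.

$50k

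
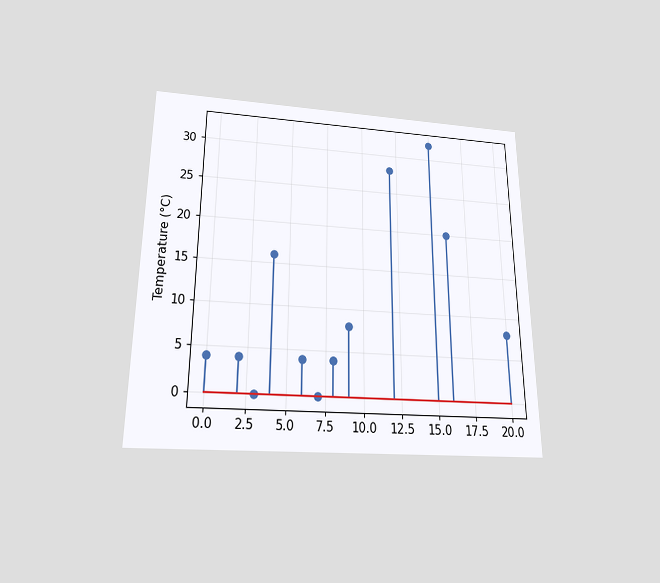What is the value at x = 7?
0°C

The chart is viewed slightly from below. The stem at x=7 reaches 0°C.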